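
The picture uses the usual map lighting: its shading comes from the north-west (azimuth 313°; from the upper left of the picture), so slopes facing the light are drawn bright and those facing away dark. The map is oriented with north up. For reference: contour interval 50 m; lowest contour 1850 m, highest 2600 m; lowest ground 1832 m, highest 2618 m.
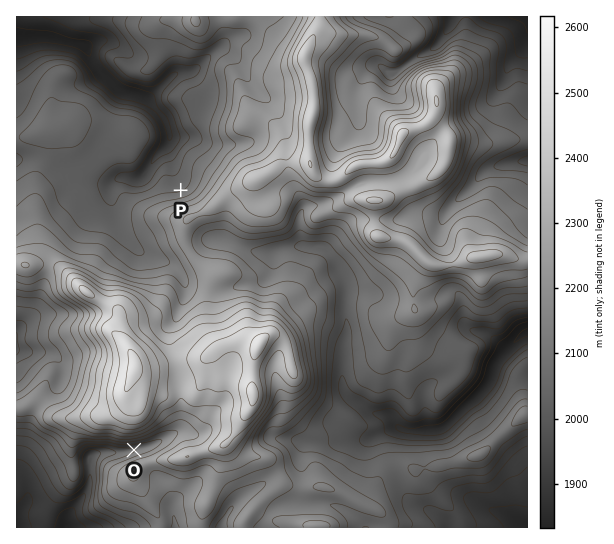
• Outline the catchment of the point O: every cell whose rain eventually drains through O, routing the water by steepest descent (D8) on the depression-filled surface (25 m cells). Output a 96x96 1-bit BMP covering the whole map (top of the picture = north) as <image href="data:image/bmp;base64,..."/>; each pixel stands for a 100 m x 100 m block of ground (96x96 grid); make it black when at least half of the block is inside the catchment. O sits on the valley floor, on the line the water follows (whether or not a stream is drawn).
<image width="96" height="96" href="data:image/bmp;base64,Qk2+BAAAAAAAAD4AAAAoAAAAYAAAAGAAAAABAAEAAAAAAIAEAAATCwAAEwsAAAIAAAAAAAAA////AAAAAAAAAAAAAAAAAAAAAAAAAAAAAAAAAAAAAAAAAAAAAAAAAAAAAAAAAAAAAAAAAAAAAAAAAAAAAAAAAAAAAAAAAAAAAAAAAAAAAAAAAAAAAAAAAAAAAAAAAAAAAAAAAAAAAAAAAAAAAAAAAAAAAAAAAAAAAAAAAAAAAAAAAAAAAAAAAAAAAAAAAAAAAAAAAAAAAAAAAAPAAAAAAAAAAAAAAAP/AAAAAAAAAAAAAAP/8AAAAAAAAAAAAAP//gAAAAAAAAAAAAP//wAAAAAAAAAAAAP//4AAAAAAAAAAAAP//8AAAAAAAAAAAAP//8AAAAAAAAAAAAP//+AAAAAAAAAAAAP//+AAAAAAAAAAAAP///AAAAAAAAAAAAP///AAAAAAAAAAAAf///gAAAAAAAAAAAf///AAAAAAAAAAAAf///AAAAAAAAAAAAf///AAAAAAAAAAAAP///AAAAAAAAAAAAP///AAAAAAAAAAAAH///AAAAAAAAAAAAAAH/gAAAAAAAAAAAAAD/gAAAAAAAAAAAAAB/gAAAAAAAAAAAAAAPgAAAAAAAAAAAAAAAAAAAAAAAAAAAAAAAAAAAAAAAAAAAAAAAAAAAAAAAAAAAAAAAAAAAAAAAAAAAAAAAAAAAAAAAAAAAAAAAAAAAAAAAAAAAAAAAAAAAAAAAAAAAAAAAAAAAAAAAAAAAAAAAAAAAAAAAAAAAAAAAAAAAAAAAAAAAAAAAAAAAAAAAAAAAAAAAAAAAAAAAAAAAAAAAAAAAAAAAAAAAAAAAAAAAAAAAAAAAAAAAAAAAAAAAAAAAAAAAAAAAAAAAAAAAAAAAAAAAAAAAAAAAAAAAAAAAAAAAAAAAAAAAAAAAAAAAAAAAAAAAAAAAAAAAAAAAAAAAAAAAAAAAAAAAAAAAAAAAAAAAAAAAAAAAAAAAAAAAAAAAAAAAAAAAAAAAAAAAAAAAAAAAAAAAAAAAAAAAAAAAAAAAAAAAAAAAAAAAAAAAAAAAAAAAAAAAAAAAAAAAAAAAAAAAAAAAAAAAAAAAAAAAAAAAAAAAAAAAAAAAAAAAAAAAAAAAAAAAAAAAAAAAAAAAAAAAAAAAAAAAAAAAAAAAAAAAAAAAAAAAAAAAAAAAAAAAAAAAAAAAAAAAAAAAAAAAAAAAAAAAAAAAAAAAAAAAAAAAAAAAAAAAAAAAAAAAAAAAAAAAAAAAAAAAAAAAAAAAAAAAAAAAAAAAAAAAAAAAAAAAAAAAAAAAAAAAAAAAAAAAAAAAAAAAAAAAAAAAAAAAAAAAAAAAAAAAAAAAAAAAAAAAAAAAAAAAAAAAAAAAAAAAAAAAAAAAAAAAAAAAAAAAAAAAAAAAAAAAAAAAAAAAAAAAAAAAAAAAAAAAAAAAAAAAAAAAAAAAAAAAAAAAAAAAAAAAAAAAAAAAAAAAAAAAAAAAAAAAAAAAAAAAAAAAAAAAAAAAAAAAAAAAAAAAAAAAAAAAAAAAAAAAAAAAAAAAAAAAAAAAAAAAAAAAAAAAAAAAAAAAAAAAAAAAAAAAAAAAAAAAAAAAA="/>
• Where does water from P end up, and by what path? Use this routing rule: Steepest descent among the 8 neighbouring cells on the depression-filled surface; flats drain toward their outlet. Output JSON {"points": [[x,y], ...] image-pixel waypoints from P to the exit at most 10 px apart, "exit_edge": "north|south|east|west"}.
{"points": [[181, 190], [175, 179], [174, 169], [169, 158], [167, 147], [170, 137], [166, 126], [161, 115], [151, 105], [141, 97], [130, 94], [119, 91], [110, 81], [99, 70], [91, 59], [86, 50], [75, 43], [65, 41], [54, 38], [43, 37], [33, 37], [22, 37], [17, 37]], "exit_edge": "west"}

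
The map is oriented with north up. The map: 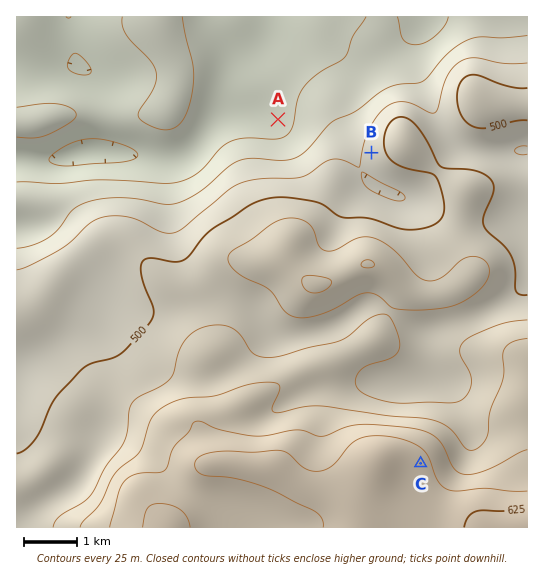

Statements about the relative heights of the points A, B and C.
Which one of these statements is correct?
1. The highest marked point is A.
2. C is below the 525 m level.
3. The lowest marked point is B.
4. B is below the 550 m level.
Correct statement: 4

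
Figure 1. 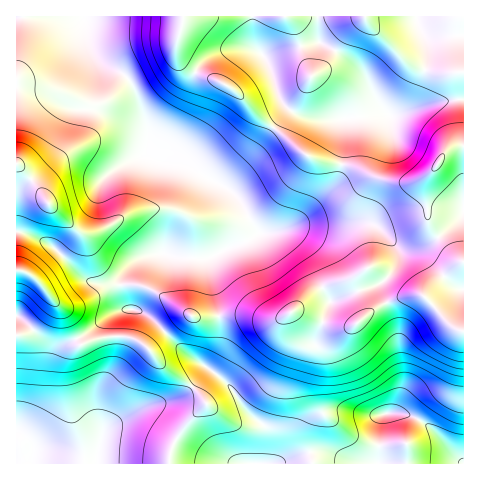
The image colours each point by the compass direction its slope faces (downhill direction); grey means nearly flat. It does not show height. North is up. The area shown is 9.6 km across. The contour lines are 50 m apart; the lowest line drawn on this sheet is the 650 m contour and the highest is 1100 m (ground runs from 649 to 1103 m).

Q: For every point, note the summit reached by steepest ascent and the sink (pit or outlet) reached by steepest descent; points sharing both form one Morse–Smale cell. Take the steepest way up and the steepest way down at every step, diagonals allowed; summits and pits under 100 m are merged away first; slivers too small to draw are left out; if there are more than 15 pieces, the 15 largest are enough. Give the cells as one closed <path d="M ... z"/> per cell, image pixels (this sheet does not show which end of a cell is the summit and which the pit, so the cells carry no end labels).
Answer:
<path d="M463 16l-379 1 1 19 8 18 10 10 22 12 9 12 15 46-2 20 12 6 16 0 7 2 46 27 11 11 20 32-17 12-36 15-27-1-12-4-20 1-13 6-13 17 0 14 5 15 22 9 38 37 20 14-14 19 14 18-18 19-10 12-8 18-1 11 295-1z"/><path d="M83 16l-67 1 0 318 13-3 14-13 8-12 1-9 14 16 15 31 25-8 26 1 9 5 27 28 25 15 13-19-20-14-38-37-22-9-5-15 0-14 13-17 13-6 20-1 12 4 27 1 36-15 17-12-20-32-11-11-46-27-7-2-16 0-12-6 2-20-15-46-9-12-22-12-10-10-7-13z"/><path d="M53 300l-2 7-9 12-13 13-13 4 0 96 6 4 10 12-3 13-4 1 2 2 69 0 6-30 7-7 36-20 33-8 14-13-24-15-27-28-9-5-26-1-25 8-15-31z"/><path d="M193 387l-15 12-33 8-36 20-7 7-6 21 0 8 72 1 4-18 6-11 10-12 18-19z"/><path d="M18 432l-2 1 0 30 10 1 5-8 1-8z"/>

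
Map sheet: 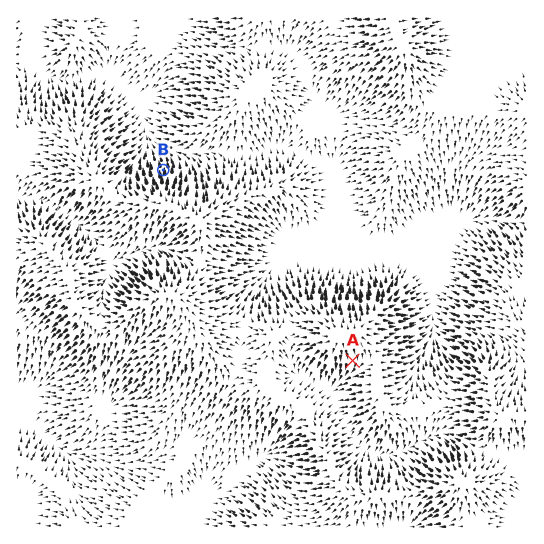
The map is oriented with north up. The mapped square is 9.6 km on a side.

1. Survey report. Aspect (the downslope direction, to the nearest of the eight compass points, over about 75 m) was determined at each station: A S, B N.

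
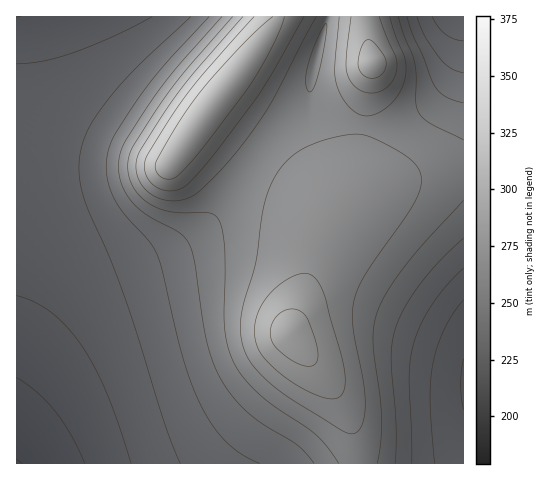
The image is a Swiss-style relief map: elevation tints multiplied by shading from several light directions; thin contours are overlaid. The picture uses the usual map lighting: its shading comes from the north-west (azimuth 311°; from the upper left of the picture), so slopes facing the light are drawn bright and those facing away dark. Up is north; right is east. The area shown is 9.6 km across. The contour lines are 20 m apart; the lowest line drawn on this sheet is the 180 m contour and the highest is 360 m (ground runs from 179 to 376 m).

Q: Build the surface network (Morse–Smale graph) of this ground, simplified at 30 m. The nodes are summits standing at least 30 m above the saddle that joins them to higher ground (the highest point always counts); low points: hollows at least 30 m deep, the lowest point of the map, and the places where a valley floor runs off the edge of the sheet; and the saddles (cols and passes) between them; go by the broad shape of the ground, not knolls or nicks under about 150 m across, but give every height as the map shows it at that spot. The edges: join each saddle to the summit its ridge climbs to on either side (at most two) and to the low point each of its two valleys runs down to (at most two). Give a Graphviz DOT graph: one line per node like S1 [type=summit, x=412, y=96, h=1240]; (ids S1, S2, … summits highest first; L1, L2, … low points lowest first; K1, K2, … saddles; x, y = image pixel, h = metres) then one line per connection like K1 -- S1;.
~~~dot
graph terrain {
  S1 [type=summit, x=210, y=106, h=376];
  S2 [type=summit, x=372, y=63, h=371];
  S3 [type=summit, x=290, y=333, h=370];
  L1 [type=low, x=18, y=463, h=179];
  L2 [type=low, x=21, y=17, h=200];
  L3 [type=low, x=463, y=383, h=219];
  L4 [type=low, x=460, y=17, h=229];
  K1 [type=saddle, x=316, y=252, h=338];
  K2 [type=saddle, x=363, y=124, h=319];
  K3 [type=saddle, x=262, y=151, h=313];
  K4 [type=saddle, x=43, y=168, h=236];
  K1 -- S3;
  K1 -- L1;
  K1 -- L3;
  K2 -- S3;
  K2 -- S2;
  K2 -- L1;
  K2 -- L4;
  K3 -- S1;
  K3 -- S3;
  K3 -- L1;
  K4 -- S1;
  K4 -- L1;
  K4 -- L2;
}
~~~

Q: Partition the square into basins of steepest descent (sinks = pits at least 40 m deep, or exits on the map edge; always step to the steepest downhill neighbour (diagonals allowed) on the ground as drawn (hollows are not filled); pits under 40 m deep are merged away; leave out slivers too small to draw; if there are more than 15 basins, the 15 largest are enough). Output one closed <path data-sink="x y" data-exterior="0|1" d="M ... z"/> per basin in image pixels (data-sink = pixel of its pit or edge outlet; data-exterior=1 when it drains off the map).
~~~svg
<path data-sink="17 463" data-exterior="1" d="M365 16l-349 1 1 447 342-1-7-38-12-26-14-21-34-41-2-7 33-98 7-14 16-22 10-23 16-103z"/><path data-sink="463 383" data-exterior="1" d="M463 170l-22 1-39 8-30 10-19 9-21 17-15 33-27 86 36 44 14 21 12 26 8 39 104-1z"/><path data-sink="460 17" data-exterior="1" d="M463 16l-97 1 6 53-16 103-5 14-12 21 14-10 29-13 39-10 43-6z"/>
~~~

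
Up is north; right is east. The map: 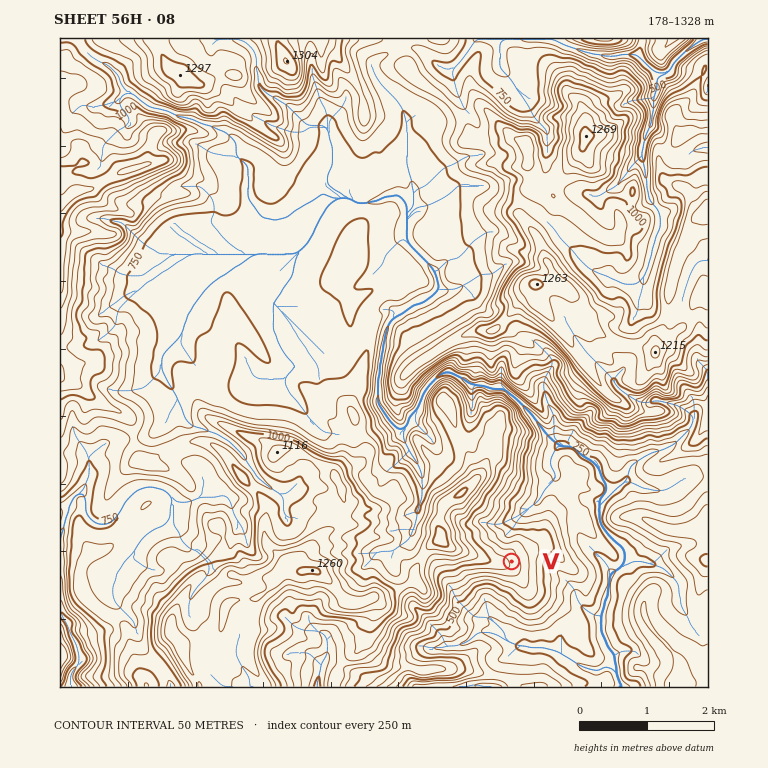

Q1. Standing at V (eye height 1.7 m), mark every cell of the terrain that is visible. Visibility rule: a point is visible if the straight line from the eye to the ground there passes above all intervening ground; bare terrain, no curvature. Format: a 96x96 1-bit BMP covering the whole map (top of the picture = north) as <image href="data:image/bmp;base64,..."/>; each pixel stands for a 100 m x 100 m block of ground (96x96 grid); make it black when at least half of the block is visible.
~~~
<image width="96" height="96" href="data:image/bmp;base64,Qk2+BAAAAAAAAD4AAAAoAAAAYAAAAGAAAAABAAEAAAAAAIAEAAATCwAAEwsAAAIAAAAAAAAA////AAAAAAAAAAAAAAAAAAAAA/wAAAAAAAAAAAAAA/8AAAAAAAAAAAAAD/sAAAAAAAAAAAAAD/kAAAAAAAAAAAAAD/8AAAAAAAAAAAAAD/8AAAAAAAAAAAAAD/8AAAAAAAAAAAAAH/8AAAAAAAAAAAAAH8cAAAAAAAAAAAAAPwMAAAAAAAAAAAAAPgMAAAAAAAAAAAAAPgYAAAAAAAAAAAAAPgYAAAAAAAAAAAAAPgYAAAAAAAAAAAAAPwYAAAAAAAAAAAAAP48AAAAAAAAAAAAAH78AAAAAAAAAAAAQH/8AAAAAAAAAADAgL/8AAAAAAAAAEB5AT/8AAAAAAAAAOB+Az/8AAAAAAAAAcAeAn/8AAAAAAAAAcAMAP/8AAAAAAAAAYAEAf/8AAAAAAAAAcAEAf48AAAAAAAAA/gAAfgcAAAAAAAAAf4CAfAcAAAAAAAAAf8DAfAcAAAAAAAAAH/B/eD8AAAAAAAAAD/h/ef8AAAAAAAAAA/x+f/8AAAAAAAAAAfh8//8AAAAAAAAAAPB4//8AAAAAAAAAAPNw//8AAAAAAAAAAH/D//8AAAAAAAAAAD/H//8AAAAAAAAAAD////4AAAAAAAAAADz///8AAAAAAAAAAED///8AAAAAAAAAAAH///MAAAAAAAAAAAH//8MAAAAAAAAAAAL/8AEAAAAAAAAAAAL/4AEAAAAAAAAAAAb/gEAAAAAAAAAAAA3/BsAAAAAAAAAAAB//BsAAAAAAAAAAAB/+AoQAAAAAAAAAAB/cA4AAAAAAAAAAAB/4AYAAAAAAAAAAAB/4AQAAAAAAAAAAAD3wAAAAAAAAAAAAAfvgAAAAAAAAAAAAA//AAAAAAAAAAAAAAH/AAAAAAAAAAAAAAD+AAAAAAAAAAAAAAD8AAAAAAAAAAAAAAB4AAAAAAAAAAAAAABwAAAAAAAAAAAAAABwAAAAAAAAAAAAAAAAAAAAAAAAAAAAAAAAAAAAAAAAAAAAAAAAAAAAAAAAAAAAAAAAAAAAAAAAAAAAAAAAAAAAAAAAAAAAAAAAAAAAAAAAAAAAAAAAAAAAAAAAAAAAAAAAAAAAAAAAAAAAAAAAAAAAAAAAAAAAAAAAAAAAAAAAAAAAAAAAAAAAAAAAAAAAAAAAAAAAAAAAAAAAAAAAAAAAAAAAAAAAAAAAAAAAAAAAAAAAAAAAAAAAAAAAAAAAAAAAAAAAAAAAAAAAAAAAAAAAAAAAAAAAAAAAAAAAAAAAAAAAAAAAAAAAAAAAAAAAAAAAAAAAAAAAAAAAAAAAAAAAAAAAAAAAAAAAAAAAAAAAAAAAAAAAAAAAAAAAAAAAAAAAAAAAAAAAAAAAAAAAAAAAAAAAAAAAAAAAAAAAAAAAAAAAAAAAAAAAAAAAAAAAAAAAAAAAAAAAAAAAAAAAAAAAAAAAAAAAAAAAAAAAAAAAAAAAAAAAAAAAAAAAAAAAAAAAAAAAAAAAAAAAAAAAAAAAAAAAAAAAAAAAAAAAAAAAAAAAAAAAAAAAAAAAAAAAAAAAAAAAAAAAAAAAAAAAAAAA="/>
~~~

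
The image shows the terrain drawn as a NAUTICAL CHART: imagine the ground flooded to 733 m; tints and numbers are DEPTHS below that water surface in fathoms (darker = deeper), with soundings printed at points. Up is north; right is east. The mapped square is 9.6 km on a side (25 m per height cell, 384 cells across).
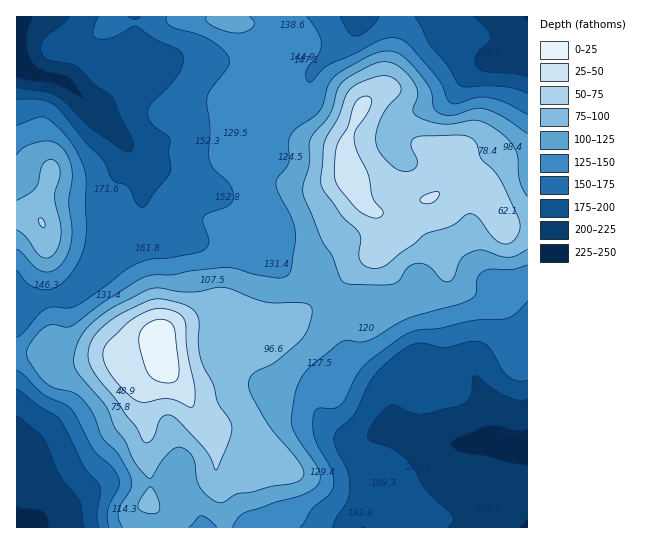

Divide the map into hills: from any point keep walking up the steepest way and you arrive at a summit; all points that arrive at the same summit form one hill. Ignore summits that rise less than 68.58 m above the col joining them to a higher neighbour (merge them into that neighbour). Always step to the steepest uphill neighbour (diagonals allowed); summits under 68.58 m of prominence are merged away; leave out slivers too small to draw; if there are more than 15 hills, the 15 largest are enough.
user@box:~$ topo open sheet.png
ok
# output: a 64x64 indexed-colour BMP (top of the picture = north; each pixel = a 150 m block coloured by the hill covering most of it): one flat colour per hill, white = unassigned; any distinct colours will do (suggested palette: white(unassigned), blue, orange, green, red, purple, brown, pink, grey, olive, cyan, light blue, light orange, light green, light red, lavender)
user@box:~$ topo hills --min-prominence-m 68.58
<image width="64" height="64" href="data:image/bmp;base64,Qk12CAAAAAAAAHYAAAAoAAAAQAAAAEAAAAABAAQAAAAAAAAIAAATCwAAEwsAABAAAAAAAAAA////ALR3HwAOf/8ALKAsACgn1gC9Z5QAS1aMAMJ34wB/f38AIr28AM++FwDox64AeLv/AIrfmACWmP8A1bDFABERERERERERERERERERERERERERERERERERERERERERERERERERERERERERERERERERERERERERERERERERERERERERERERERERERERERERERERERERERERERERERERERERERERERERERERERERERERERERERERERERERERERERERERERERERERERERERERERERERERERERERERERERERERERERERERERERERERERERERERERERERERERERERERERERERERERERERERERERERERERERERERERERERERERERERERERERERERERERERERERERERERERERERERERERERERERERERERERERERERERERERERERERERERERERERERERERERERERERERERERERERERERERERERERERERERERERERERERERERERERERERERERERERERERERERERERERERERERERERERERERERERERERERERERERERERERERERERERERERERERERERERERERERERERERERERERERERERERERERERERERERERERERERERERERERERERERERERERERERERERERERERERERERERERERERERERERERERERERERERERERERERERERERERERERERERERERERERERERERERERERERERERERERERERERERERERERERERERESERERERERERERERERERERERERERERERERERERERERERIRERERERERERERERERERERERERERERERERERERERESIiERERERERERERERERERERERERERERERERERERERESIiIiIRESERERERERERERERERERERERERERERERERESIiIiIiIiIRERERERERERERERERERERERERERERERESIiIiIiIiIiERERERERERERERERERERERERERERERESIiIiIiIiIiIhERERERERERERERERERERERERERERERIiIiIiIiIiIiIREREREREREREREREREREREREREREREiIiIiIiIiIiIiIRERERERERERERERERERERERERERESIiIiIiIiIiIiIiIRERERERERERERERERERERERERESIiIiIiIiIiIiIiIjERERERERERERERERERERERERERIiIiIiIiIiIiIiIiMzERERERERERERERERERERERERIiIiIiIiIiIiIiIiIzMzMxERERERERERERERERERERIiIiIiIiIiIiIiIiIjMzMzMRERERERERERERERERERIiIiIiIiIiIiIiIiIiMzMzMzERERERERERERERERESIiIiIiIiIiIiIiIiIiIzMzMzMxEREREREREREREREiIiIiIiIiIiIiIiIiIiIjMzMzMzMRERERERERERERESIiIiIiIiIiIiIiIiIiIiMzMzMzMxERERERERERERESIiIiIiIiIiIiIiIiIiIiIzMzMzMzMRERERERERERERIiIiIiIiIiIiIiIiIiIiIjMzMzMzMxEREREREREREREiIiIiIiIiIiIiIiIiIiIiMzMzMzMzEREREREREREREiIiIiIiIiIiIiIiIiIiIiIzMzMzMzMREREREREREREiIiIiIiIiIiIiIiIiIiIiIjMzMzMzMxEREREREREREiIiIiIiIiIiIiIiIiIiIiIiMzMzMzMzERERERERERIiIiIiIiIiIiIiIiIiIiIiIiIzMzMzMzMRERERERERIiIiIiIiIiIiIiIiIiIiIiIiIjMzMzMzMzERERERERIiIiIiIiIiIiIiIiIiIiIiIiIiMzMzMzMzMRERERERESIiIiIiIiIiIiIiIiIiIiIiIiIzMzMzMzMxEREREREREiIiIiIiIiIiIiIiIiIiIiIiIjMzMzMzMzMRERERERERIiIiIiIiIiIiIiIiIiIiIiIiMzMzMzMzMxERERERERESIiIiIiIiIiIiIiIiIiIiIiIzMzMzMzMzEREREREREREiIiIiIiIiIiIiIiIiIiIiIjMzMzMzMzERERERERERERIiIiIiIiIiIiIiIiIiIiIiMzMzMzMzERERERERERERESIiIiIiIiIiIiIiIiIiIiIzMzMzMzMRERERERERERERIiIiIiIiIiIiIiIiIiIiIjMzMzMzMRERERERERERERESIiIiIiIiIiIiIiIiIiIiMzMzMzMRERERERERERERERESIiIiIiIiIiIiIiIiIiIzMzMzMREREREREREREREREREiIiIiIiIiIiIiIiIiIjMzMzMRERERERERERERERERESIiIiIiIiIiIiIiIiIiMzMzEREREREREREREREREREREiIiIiIiIiIiIiIiIiIzMRERERERERERERERERERERESIiIiIiIiIiIiIiIiIjEREREREREREREREREREREREREiIiIiIiIiIiIiIiIiERERERERERERERERERERERERERIiIiIiIiIiIiIiIiIRERERERERERERERERERERERERESIiIiIiIiIiIiIiIhEREREREREREREREREREREREREREiIiIiIiIiIiIiIiERERERERERERERERERERERERERERIiIiIiIiIiIiIiIREREREREREREREREREREREREREREiIiIiIiIiIiIiIhERERERERERERERERERERERERERERIiIiIiIiIiIiIi"/>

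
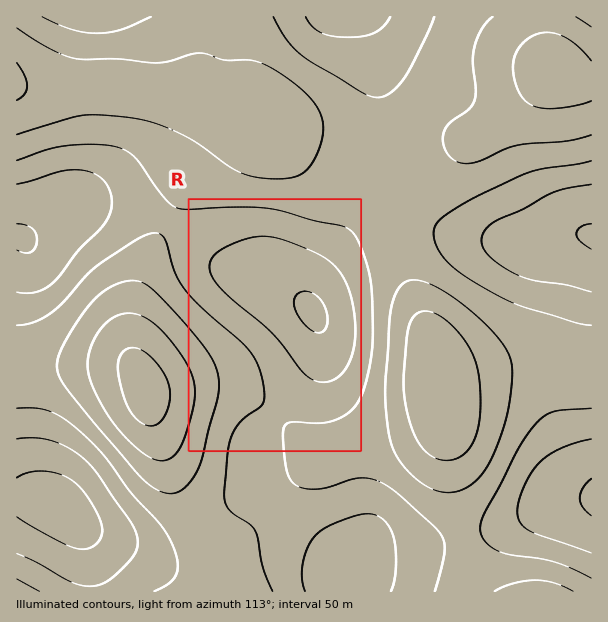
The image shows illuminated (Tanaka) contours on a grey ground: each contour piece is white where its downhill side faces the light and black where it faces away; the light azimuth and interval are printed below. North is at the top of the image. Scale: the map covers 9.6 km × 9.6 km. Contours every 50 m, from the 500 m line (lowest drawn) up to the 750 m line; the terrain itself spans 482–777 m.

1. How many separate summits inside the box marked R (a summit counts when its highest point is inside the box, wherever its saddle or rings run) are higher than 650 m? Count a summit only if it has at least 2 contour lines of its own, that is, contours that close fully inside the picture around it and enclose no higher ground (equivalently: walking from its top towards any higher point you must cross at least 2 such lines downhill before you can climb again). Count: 1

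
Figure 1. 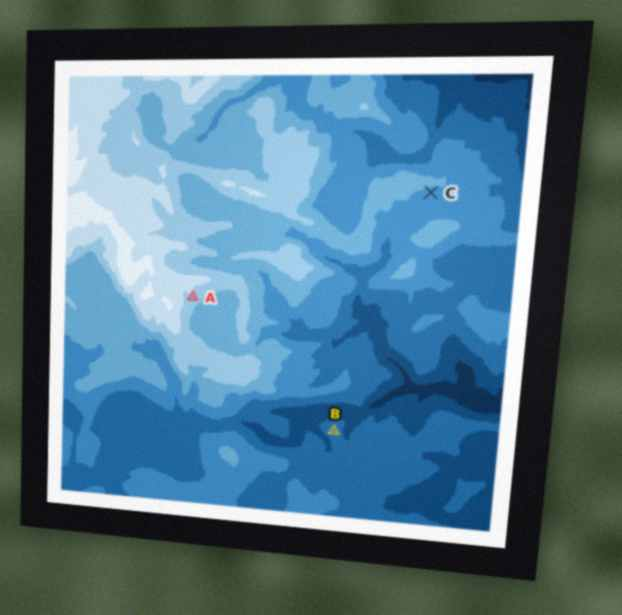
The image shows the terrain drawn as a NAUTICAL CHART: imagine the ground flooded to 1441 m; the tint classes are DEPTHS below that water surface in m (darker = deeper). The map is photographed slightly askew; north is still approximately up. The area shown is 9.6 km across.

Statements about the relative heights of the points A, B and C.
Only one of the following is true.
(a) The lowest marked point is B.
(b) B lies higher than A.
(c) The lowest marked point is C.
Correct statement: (a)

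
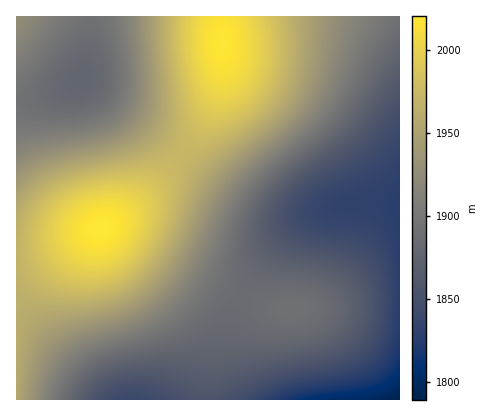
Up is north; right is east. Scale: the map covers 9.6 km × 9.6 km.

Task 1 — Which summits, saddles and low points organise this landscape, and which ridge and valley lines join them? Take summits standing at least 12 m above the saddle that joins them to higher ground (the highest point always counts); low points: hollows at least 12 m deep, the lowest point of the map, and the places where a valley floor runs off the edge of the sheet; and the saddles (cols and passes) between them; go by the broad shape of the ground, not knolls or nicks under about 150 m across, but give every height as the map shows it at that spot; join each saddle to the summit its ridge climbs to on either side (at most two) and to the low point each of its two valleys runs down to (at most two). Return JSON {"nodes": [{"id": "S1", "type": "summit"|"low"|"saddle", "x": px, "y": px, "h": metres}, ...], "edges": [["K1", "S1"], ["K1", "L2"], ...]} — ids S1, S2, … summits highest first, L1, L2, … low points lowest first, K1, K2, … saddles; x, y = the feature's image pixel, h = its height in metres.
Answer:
{"nodes": [
{"id": "S1", "type": "summit", "x": 102, "y": 228, "h": 2021},
{"id": "S2", "type": "summit", "x": 222, "y": 42, "h": 2019},
{"id": "S3", "type": "summit", "x": 16, "y": 16, "h": 1928},
{"id": "L1", "type": "low", "x": 398, "y": 400, "h": 1789},
{"id": "L2", "type": "low", "x": 130, "y": 400, "h": 1840},
{"id": "L3", "type": "low", "x": 80, "y": 80, "h": 1878},
{"id": "K1", "type": "saddle", "x": 180, "y": 156, "h": 1973},
{"id": "K2", "type": "saddle", "x": 16, "y": 104, "h": 1894},
{"id": "K3", "type": "saddle", "x": 204, "y": 400, "h": 1856}],
"edges": [["K1", "S1"], ["K1", "S2"], ["K1", "L1"], ["K1", "L3"], ["K2", "S1"], ["K2", "S3"], ["K2", "L3"], ["K3", "S1"], ["K3", "L1"], ["K3", "L2"]]}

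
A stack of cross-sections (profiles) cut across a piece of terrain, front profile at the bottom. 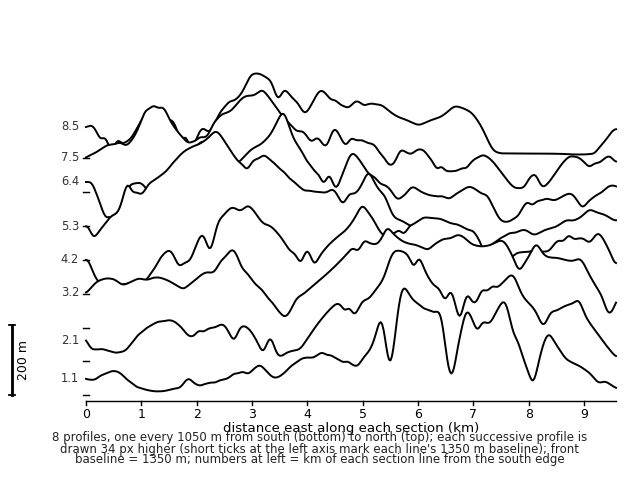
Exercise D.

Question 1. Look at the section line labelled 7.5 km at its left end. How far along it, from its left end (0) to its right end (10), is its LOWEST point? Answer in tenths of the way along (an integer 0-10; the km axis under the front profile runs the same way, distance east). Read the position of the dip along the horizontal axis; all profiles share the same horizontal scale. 8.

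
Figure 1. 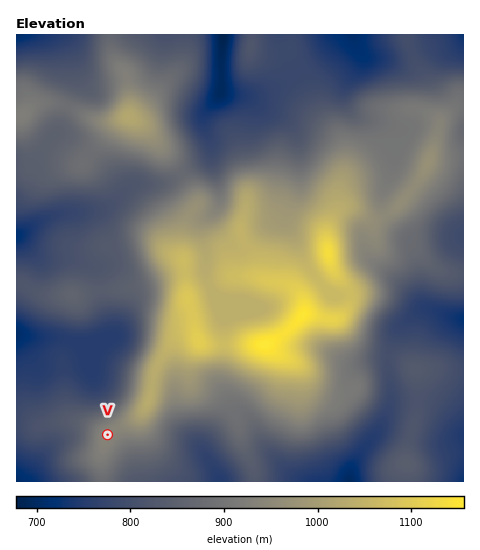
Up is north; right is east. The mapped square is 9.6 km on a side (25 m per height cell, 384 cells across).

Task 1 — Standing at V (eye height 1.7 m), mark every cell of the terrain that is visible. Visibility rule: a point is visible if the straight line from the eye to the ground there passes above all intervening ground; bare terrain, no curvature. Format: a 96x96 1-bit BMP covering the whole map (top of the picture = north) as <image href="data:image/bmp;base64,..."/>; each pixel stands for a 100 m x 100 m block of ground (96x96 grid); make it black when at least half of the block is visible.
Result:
<image width="96" height="96" href="data:image/bmp;base64,Qk2+BAAAAAAAAD4AAAAoAAAAYAAAAGAAAAABAAEAAAAAAIAEAAATCwAAEwsAAAIAAAAAAAAA////AAAAAAAAAAAAAAAwAAAf+AAAAAAAAABwAAAf+AAAAAAAAABgAAAf+AAAAAAAAABgAAAP+AAAAAAAAADgAAAP8AAAAAAAAADAAAAD8AAAAAAAAADAAAAA8AAAAAAAAAAAAAAAMAAAAAAAAAAAAAAAAAAAABBgAAAAAAAAAAAAAB/gAAAAAAAAAAAAAAfgAAAAAAAAAAAAAAfgAAAAAAAAAAAAAAPgAAAAAAAAAAAAAAHgAAAAAAAAAAAAAAHgAAAAAAAAAAAAAADwAAAAAAAAAAAAAADwAAAAAAAAAAAAAABwAAAAAAAAAAAAAABwAAAAAAAAAAAAAAB4AAAAAAAAAAAAAAB4AAAAAAAAAAAAAAB4AAAAAAAAAAAAAAB4AAAAAAAAAAAAAAA4AAAAAAAAAAAAAAA4AAAAAAAAAAAAAAAAAAAAAAAAAAAAAAAAAAAAAAAAAAAAAAAOAAAAAAAAAAAAAAAPAAAAAAAAAAAAAAAPgAAAAAAAAAAAAAAPgAAAAAAAAAAAAAAPwAAAAAAAAAAAAAAPwAAAAAAAAAAAAAAPwAAAAAAAAAAP/gAf8AAAAAAAAAD//wAf+AAAAAAAAAD//4Af+AAAAAAAAAD///B/8AAAAAAAAAD/////4AAAAAAAAAD+////4AAAAAAAAADwAf//wAAAAAAAAADgAAP/4AAAAAAAAAAAAAD/4AAAAAAAAAAAAAD/4AAAAAAAAAAAAAH/8AAAAAAAAAAAAAP/8AAAAAAAAAAAAP//4AAAAAAAAAAAAf//gAAAAAAAAAAAA///AAAAAAAAAAAAA//8AAAAAAAAAAAAA//4AAAAAAAAAAAAAA/wAAAAAAAAAAAAAAfgAAAAAAAAAAAAAAMAAAAAAAAAAAAAAAAAAAAAAAAAAAAAAAAAAAAAAAAAAAAAAAAAAAAAAAAAAADAAAAAAAAAAAAAAADwAAAAAAAAAAAAAAD///gAAAAAAAAAAAD///wAAAAAAAAAAAD///4AAAAAAAAAAAD///4AAAAAAAAAAAD///8AAAAAAAAAAAD///8AAAAAAAAAAAD///+AAAAAAAAAAAB////AAAAAAAAAAAB/w//wAAAAAAAAAAD/Af/4AAAAAAAAAAD/Af/+AAAAAAAAAAD+Af/+AAAAAAAAAAD+Af/+AAAAAAAAAAD+Af/+AAAAAAAAAAD/Af/+AAAAAAAAAAD/A//8AAAAAAAAAAD/B//4AAAAAAAAAAD/j9/gAAAAAAAAAAB//AAAAAAAAAAAAAA/+AAAAAAAAAAAAAAP4AAAAAAAAAAAAAAHgAAAAAAAAAAAAAAAAAAAAAAAAAAAAAAAAAAAAAAAAAAAAAAAAAAAAAAAAAAAAAAAAAAAAAAAAAAAAAAAAAAAAAAAAAAAAAAAAAAAAAAAAAAAAAAAAAAAAAAAAAAAAAAAAAAAAAAAAAAAAAAAAAAAAAAAAAAAAAAAAAAAAAAAAAAAAAAAAAAAAAAAAAAAAAAAAAAAAAAAAAAAAAAAAAAAAAAAAAAAAAAAAAAAAAAAAAAAAAA="/>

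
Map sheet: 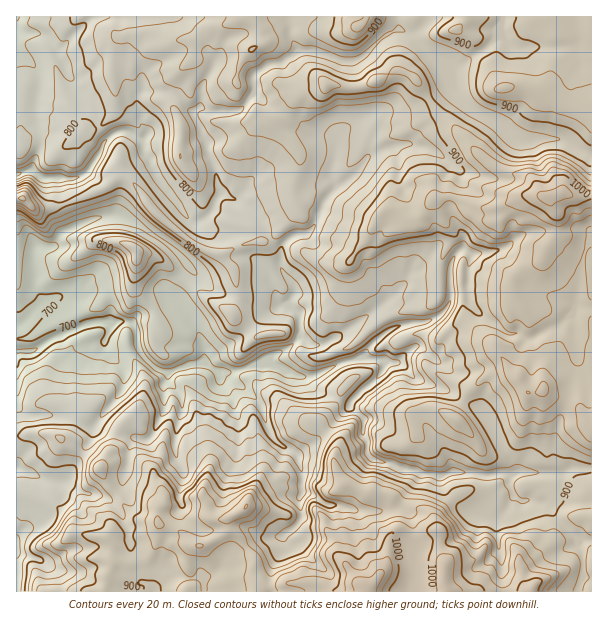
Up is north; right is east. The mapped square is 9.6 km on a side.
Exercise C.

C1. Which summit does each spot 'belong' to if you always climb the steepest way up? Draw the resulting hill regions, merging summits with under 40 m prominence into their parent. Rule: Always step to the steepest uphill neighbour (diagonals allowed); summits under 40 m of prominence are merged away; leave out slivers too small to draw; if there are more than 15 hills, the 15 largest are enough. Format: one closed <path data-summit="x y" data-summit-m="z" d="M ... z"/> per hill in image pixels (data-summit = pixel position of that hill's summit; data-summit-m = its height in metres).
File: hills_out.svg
<path data-summit="366 591" data-summit-m="1053" d="M138 16l-122 1 0 156 16-3 10 8 17 0 5 23 11 25 32-10 12 0 9 2 43 29 21 22 0 3-16 21-1 6 2 5-16 0-23 12-7 8-44 0-30 12-24 14-13 0-4 3 0 238 391 1 3-7 4-15-4-18 0-13 4-11-5-15-9-9 20-31-18-4-12-6-16-3-7-7 0-12-5-7 2-15-14-12 0-5 32-30 3-9-5-3-21-2-18 4-27 14-9 2-12-4-27-12 7-7 17-7 10-12 0-21-12-10 7-15-15-23 0-13 3-9 8-9 15-2 7-6 12-28 12-14-6-9 0-9 5-12 0-13-6-7-6-2-25 0-6 4-16 15-11 16-18 13-12 17-14-5-5-11-3-18-6-10-2-12-13-30-14-15-21-7-17 1-3 4-2 8 0-6-10-17-2-13 3-11 9-9 8-12-2-13z"/><path data-summit="560 194" data-summit-m="1027" d="M402 30l-6 0-9 4-24 22-9 5-13 0-23-9-19-2-17 12-13 2-14 9-2 4 1 16-15 17-27 2-14-4-5 5 13 30 2 12 8 15 2 18 4 6 11 5 3 0 5-5 13-18 17-12 6-11 16-15 6-4 25 0 6 2 6 7 0 13-5 12 0 9 6 9-12 14-12 28-7 6-15 2-8 9-3 9 0 13 15 23-7 15 12 10 0 21-10 12-17 7-7 7 31 14 17 0 27-14 21-4 5-8 23-20 17-6 19-2 12-6 12-13 1-40 6-11 4-2 4 0 7 5-4 21 0 17 4 13 34 26 10 0 11 6 6 0 10-7 17-6 12-11 4-7 16 1 0-152-31-17-24 0-9 3-13-3-17-17-25-13-19-20-10-23-16-12-17-20z"/><path data-summit="543 389" data-summit-m="985" d="M467 286l-16 5-3 15-10 10-12 6-19 2-17 6-10 7-18 20 18 3 4 2 14 0 7 5 11 12 30 11 31 18 15 17 24 49 47 0 9-6 19 0 1-159-2-2-14 0-4 7-12 11-11 3-16 10-6 0-11-6-10 0-26-18-11-14z"/><path data-summit="357 27" data-summit-m="945" d="M396 16l-256 0 4 20-8 12-9 9-3 18 6 15 6 8 1 6 1-8 3-4 17-1 21 7 13 14 6-4 14 4 27-2 15-17 0-19 15-10 13-2 17-12 13 0 29 11 18-1 24-23 15-8z"/><path data-summit="503 89" data-summit-m="944" d="M591 16l-87 0-5 13 0 6-16 15-7 4-18 13-6 3-6-2-1 3 9 18 19 20 25 13 17 17 9 3 13-3 24 0 30 17z"/><path data-summit="135 249" data-summit-m="853" d="M119 216l-12 0-18 4-24 10-11 16-16 0-4 3 0 35 8 19-18 19-8 4 1 26 16-2 15-10 39-16 44 0 7-8 23-12 15-2 0-9 16-21 0-3-27-27-28-19z"/><path data-summit="456 420" data-summit-m="958" d="M398 362l-12 0-4 10-32 30 0 5 14 12-2 15 5 7 0 12 7 7 16 3 12 6 36 7 12-4 21 0 9 3 32 0 4-2-24-48-15-17-31-18-30-11-11-12z"/><path data-summit="447 591" data-summit-m="1037" d="M429 474l-9 0-2 2-18 28 9 9 5 15-4 11 4 31-6 21 95 1-1-31-3-9-3-33-29-8-21-20-4-8 0-4z"/><path data-summit="23 198" data-summit-m="884" d="M32 170l-16 4 1 151 7-3 18-19-8-19 0-35 4-3 16 0 11-16 9-3-12-30-2-18-18-1z"/>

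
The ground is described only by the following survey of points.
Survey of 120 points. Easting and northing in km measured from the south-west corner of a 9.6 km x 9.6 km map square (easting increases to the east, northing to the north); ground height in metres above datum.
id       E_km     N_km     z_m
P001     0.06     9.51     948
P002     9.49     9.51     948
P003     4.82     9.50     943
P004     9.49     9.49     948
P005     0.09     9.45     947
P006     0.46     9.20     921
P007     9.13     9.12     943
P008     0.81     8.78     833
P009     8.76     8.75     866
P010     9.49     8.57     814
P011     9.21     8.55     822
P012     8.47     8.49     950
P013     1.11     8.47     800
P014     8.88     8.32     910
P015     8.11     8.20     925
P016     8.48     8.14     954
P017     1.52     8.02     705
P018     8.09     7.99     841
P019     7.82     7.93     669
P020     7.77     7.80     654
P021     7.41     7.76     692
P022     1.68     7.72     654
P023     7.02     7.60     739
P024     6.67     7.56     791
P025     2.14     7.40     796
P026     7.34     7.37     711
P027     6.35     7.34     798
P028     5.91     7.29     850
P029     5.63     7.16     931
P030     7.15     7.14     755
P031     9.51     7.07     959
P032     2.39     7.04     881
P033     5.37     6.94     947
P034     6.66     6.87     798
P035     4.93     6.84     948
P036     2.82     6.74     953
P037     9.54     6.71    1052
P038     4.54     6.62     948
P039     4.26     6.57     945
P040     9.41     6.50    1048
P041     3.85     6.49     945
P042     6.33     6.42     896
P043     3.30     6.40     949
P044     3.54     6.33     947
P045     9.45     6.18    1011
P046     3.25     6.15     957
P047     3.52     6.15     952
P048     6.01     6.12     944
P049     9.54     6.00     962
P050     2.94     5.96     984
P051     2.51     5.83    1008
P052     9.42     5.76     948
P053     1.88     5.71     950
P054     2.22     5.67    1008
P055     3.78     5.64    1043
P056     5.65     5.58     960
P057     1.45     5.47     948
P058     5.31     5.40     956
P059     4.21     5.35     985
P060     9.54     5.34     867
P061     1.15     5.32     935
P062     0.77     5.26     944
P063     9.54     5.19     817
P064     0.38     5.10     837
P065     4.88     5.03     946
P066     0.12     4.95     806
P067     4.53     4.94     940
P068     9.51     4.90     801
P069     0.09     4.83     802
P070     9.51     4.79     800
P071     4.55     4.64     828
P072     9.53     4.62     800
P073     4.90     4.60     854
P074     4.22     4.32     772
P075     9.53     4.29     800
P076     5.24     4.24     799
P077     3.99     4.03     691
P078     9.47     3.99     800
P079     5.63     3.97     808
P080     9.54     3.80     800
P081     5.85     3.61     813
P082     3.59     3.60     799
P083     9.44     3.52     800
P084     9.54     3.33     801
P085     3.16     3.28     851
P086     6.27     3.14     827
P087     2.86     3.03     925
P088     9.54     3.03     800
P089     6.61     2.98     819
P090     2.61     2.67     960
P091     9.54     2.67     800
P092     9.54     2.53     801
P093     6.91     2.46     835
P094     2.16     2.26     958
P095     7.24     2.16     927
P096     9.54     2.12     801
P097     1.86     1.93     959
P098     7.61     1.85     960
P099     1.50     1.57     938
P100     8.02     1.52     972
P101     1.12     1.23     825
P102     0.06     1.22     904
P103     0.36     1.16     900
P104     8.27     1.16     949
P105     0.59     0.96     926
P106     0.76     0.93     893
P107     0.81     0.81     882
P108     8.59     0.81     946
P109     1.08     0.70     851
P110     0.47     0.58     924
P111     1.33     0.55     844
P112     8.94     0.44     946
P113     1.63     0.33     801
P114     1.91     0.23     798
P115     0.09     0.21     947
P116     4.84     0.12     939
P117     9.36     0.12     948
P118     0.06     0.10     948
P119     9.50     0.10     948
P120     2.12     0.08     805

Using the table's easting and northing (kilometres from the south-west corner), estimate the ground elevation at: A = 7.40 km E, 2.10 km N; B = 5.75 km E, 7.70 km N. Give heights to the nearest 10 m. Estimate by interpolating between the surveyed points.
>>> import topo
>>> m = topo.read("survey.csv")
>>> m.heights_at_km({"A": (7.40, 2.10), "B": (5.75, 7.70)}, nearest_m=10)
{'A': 950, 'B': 820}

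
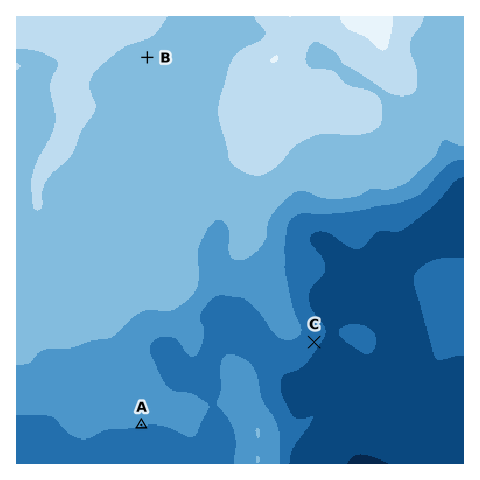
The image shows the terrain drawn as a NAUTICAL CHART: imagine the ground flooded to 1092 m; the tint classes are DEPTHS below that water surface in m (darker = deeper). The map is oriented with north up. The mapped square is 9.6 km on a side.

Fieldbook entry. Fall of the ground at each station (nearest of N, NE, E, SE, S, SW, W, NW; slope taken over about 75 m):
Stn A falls S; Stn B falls S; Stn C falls SE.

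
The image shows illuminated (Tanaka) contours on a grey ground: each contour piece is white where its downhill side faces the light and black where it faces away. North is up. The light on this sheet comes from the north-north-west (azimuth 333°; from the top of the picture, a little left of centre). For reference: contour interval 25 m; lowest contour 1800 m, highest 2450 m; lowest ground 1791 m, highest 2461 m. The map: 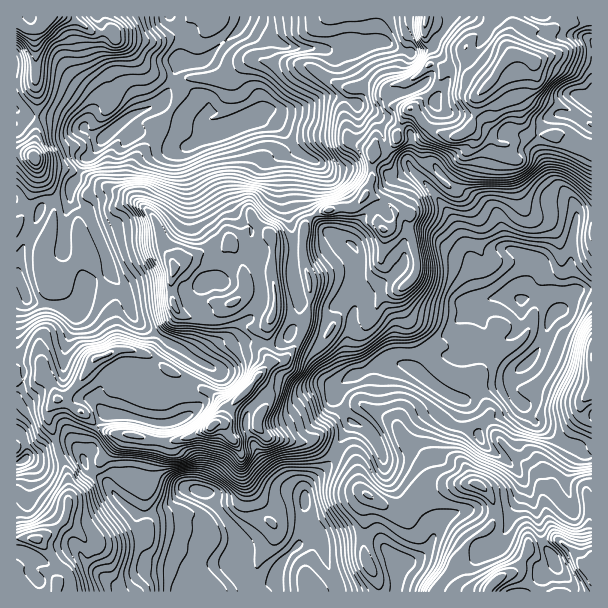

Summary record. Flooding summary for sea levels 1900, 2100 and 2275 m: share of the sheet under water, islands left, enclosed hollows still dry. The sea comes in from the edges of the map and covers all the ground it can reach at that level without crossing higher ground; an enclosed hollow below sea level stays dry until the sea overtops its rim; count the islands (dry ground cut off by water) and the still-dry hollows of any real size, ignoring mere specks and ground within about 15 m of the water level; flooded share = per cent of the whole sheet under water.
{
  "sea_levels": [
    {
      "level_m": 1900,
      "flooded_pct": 16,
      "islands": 0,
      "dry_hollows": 0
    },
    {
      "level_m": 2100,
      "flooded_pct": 55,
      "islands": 1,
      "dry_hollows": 0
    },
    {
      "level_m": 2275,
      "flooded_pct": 87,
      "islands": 1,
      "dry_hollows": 0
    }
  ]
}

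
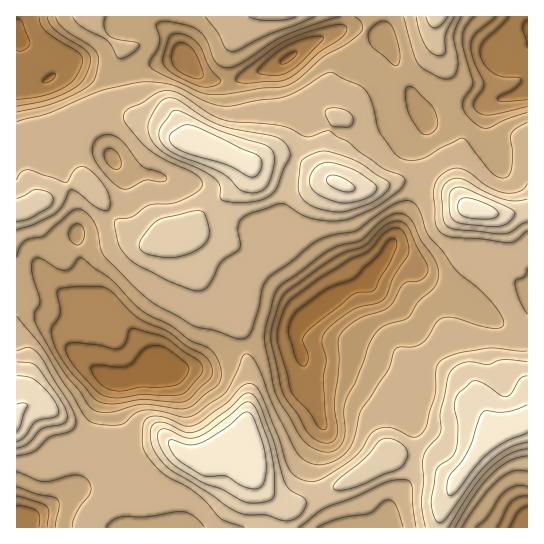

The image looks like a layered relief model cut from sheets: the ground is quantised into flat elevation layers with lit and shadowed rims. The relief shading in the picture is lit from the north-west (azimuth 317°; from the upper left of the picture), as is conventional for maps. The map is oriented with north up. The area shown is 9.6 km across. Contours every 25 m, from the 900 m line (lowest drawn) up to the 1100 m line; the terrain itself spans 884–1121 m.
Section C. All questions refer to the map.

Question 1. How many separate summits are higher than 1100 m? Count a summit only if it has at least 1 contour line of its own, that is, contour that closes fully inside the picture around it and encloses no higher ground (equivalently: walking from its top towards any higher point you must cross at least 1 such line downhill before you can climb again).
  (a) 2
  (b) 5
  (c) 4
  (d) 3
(c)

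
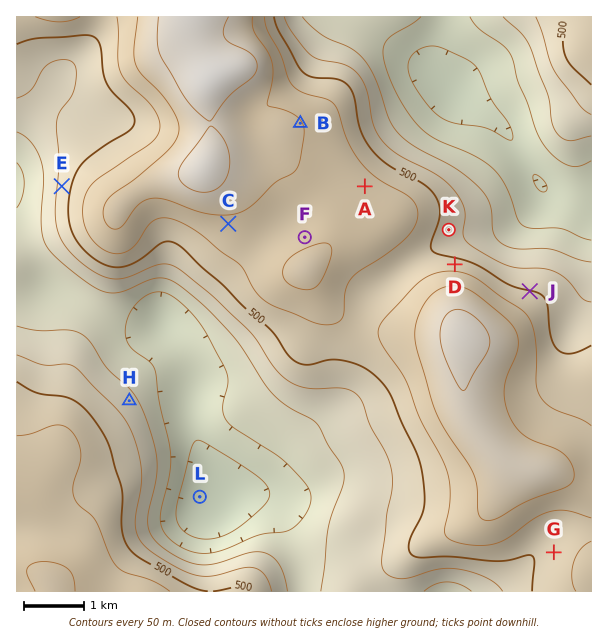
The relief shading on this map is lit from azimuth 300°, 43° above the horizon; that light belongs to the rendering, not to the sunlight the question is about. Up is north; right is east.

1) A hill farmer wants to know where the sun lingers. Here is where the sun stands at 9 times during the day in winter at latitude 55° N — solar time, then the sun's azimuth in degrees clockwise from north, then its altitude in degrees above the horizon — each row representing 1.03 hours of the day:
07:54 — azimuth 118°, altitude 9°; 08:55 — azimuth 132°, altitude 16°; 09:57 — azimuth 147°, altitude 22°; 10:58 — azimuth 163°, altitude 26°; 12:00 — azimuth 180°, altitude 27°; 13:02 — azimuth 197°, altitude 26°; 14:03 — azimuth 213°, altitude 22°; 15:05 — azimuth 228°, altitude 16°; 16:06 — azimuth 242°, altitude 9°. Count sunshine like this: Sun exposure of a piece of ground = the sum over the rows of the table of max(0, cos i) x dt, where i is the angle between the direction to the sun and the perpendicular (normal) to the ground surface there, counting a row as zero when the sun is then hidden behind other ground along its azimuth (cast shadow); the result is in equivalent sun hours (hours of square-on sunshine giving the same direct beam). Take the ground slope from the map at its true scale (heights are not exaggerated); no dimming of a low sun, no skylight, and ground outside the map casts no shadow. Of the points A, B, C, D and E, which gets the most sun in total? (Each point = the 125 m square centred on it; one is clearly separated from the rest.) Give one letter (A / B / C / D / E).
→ C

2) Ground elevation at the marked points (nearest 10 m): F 590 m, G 520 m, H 420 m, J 500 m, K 470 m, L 270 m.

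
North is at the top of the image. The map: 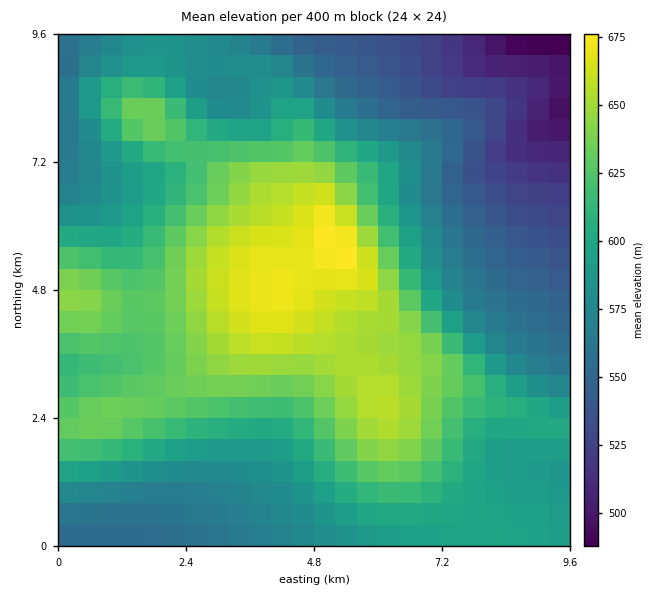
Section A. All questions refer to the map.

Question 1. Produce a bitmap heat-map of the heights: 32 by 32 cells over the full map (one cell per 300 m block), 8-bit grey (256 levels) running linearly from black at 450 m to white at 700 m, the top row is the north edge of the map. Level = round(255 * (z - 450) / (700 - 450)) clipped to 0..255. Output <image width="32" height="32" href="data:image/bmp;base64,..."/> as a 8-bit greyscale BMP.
<image width="32" height="32" href="data:image/bmp;base64,Qk02CAAAAAAAADYEAAAoAAAAIAAAACAAAAABAAgAAAAAAAAEAAATCwAAEwsAAAABAAAAAAAAAAAAAAEBAQACAgIAAwMDAAQEBAAFBQUABgYGAAcHBwAICAgACQkJAAoKCgALCwsADAwMAA0NDQAODg4ADw8PABAQEAAREREAEhISABMTEwAUFBQAFRUVABYWFgAXFxcAGBgYABkZGQAaGhoAGxsbABwcHAAdHR0AHh4eAB8fHwAgICAAISEhACIiIgAjIyMAJCQkACUlJQAmJiYAJycnACgoKAApKSkAKioqACsrKwAsLCwALS0tAC4uLgAvLy8AMDAwADExMQAyMjIAMzMzADQ0NAA1NTUANjY2ADc3NwA4ODgAOTk5ADo6OgA7OzsAPDw8AD09PQA+Pj4APz8/AEBAQABBQUEAQkJCAENDQwBEREQARUVFAEZGRgBHR0cASEhIAElJSQBKSkoAS0tLAExMTABNTU0ATk5OAE9PTwBQUFAAUVFRAFJSUgBTU1MAVFRUAFVVVQBWVlYAV1dXAFhYWABZWVkAWlpaAFtbWwBcXFwAXV1dAF5eXgBfX18AYGBgAGFhYQBiYmIAY2NjAGRkZABlZWUAZmZmAGdnZwBoaGgAaWlpAGpqagBra2sAbGxsAG1tbQBubm4Ab29vAHBwcABxcXEAcnJyAHNzcwB0dHQAdXV1AHZ2dgB3d3cAeHh4AHl5eQB6enoAe3t7AHx8fAB9fX0Afn5+AH9/fwCAgIAAgYGBAIKCggCDg4MAhISEAIWFhQCGhoYAh4eHAIiIiACJiYkAioqKAIuLiwCMjIwAjY2NAI6OjgCPj48AkJCQAJGRkQCSkpIAk5OTAJSUlACVlZUAlpaWAJeXlwCYmJgAmZmZAJqamgCbm5sAnJycAJ2dnQCenp4An5+fAKCgoAChoaEAoqKiAKOjowCkpKQApaWlAKampgCnp6cAqKioAKmpqQCqqqoAq6urAKysrACtra0Arq6uAK+vrwCwsLAAsbGxALKysgCzs7MAtLS0ALW1tQC2trYAt7e3ALi4uAC5ubkAurq6ALu7uwC8vLwAvb29AL6+vgC/v78AwMDAAMHBwQDCwsIAw8PDAMTExADFxcUAxsbGAMfHxwDIyMgAycnJAMrKygDLy8sAzMzMAM3NzQDOzs4Az8/PANDQ0ADR0dEA0tLSANPT0wDU1NQA1dXVANbW1gDX19cA2NjYANnZ2QDa2toA29vbANzc3ADd3d0A3t7eAN/f3wDg4OAA4eHhAOLi4gDj4+MA5OTkAOXl5QDm5uYA5+fnAOjo6ADp6ekA6urqAOvr6wDs7OwA7e3tAO7u7gDv7+8A8PDwAPHx8QDy8vIA8/PzAPT09AD19fUA9vb2APf39wD4+PgA+fn5APr6+gD7+/sA/Pz8AP39/QD+/v4A////AGlpaWlqa2xtb3FzdXh7foCDh4qNkJKTlJaXl5eWlZSSbm1tbW1ubnBxc3V4e32Ag4eLkJSXmJiXl5eXlpaUk5B2dXRzcnJzc3V2eXt9gIOHjJOZnaCgn5yZl5aVlJORjoOBf317enl5ent8f4GDhoyTm6Opq6uoo52YlZSTkY+MlJKPjIiFg4GBgYKDhYeLkpulrrS3trKro5uVkpGPjYumpaKemZSQjYuKiYqLjJGZo664v8LBu7KonpaRkI+OjrS0s6+qpaCbmJWUk5OUmKCrt8HIy8nCuKyhmJOTlZaWuLy9u7izrqqmo6CfnZ2hqLO+x87Rzse8sKWdmpudnZu0ury9vLq4tbKwrqyqqKuxusPM0tPQyL6zqqWioJ2Zk62ytbe4ubq6urq5uLe1trrAyM7S08/IwLixqqKakoqDp6utr7K0uLu+wcPEw8HBw8fMz9HQzMfCvLOnmIyDfHemqqytr7G1usDFyszNzMvLzM7Pz8zKx8O6rJqKf3l0ca2xsbCwsrW7wcnP09XV09LR0M7My8nHv7Ccin53c29suLu5trS0trzEzNPY29za19TRzszMysKzn4x/d3JvbGnBw8C6trW4vsfQ19zf4N/c19PQ0M7Ht6OPgHdybmtoZcXGwbu2tbjAydLZ3uHi4d/b19bVz7+plIR6c25rZ2RiwsG8tbGyt8HL1Nvf4eLh4N7e3tnLtJ2LfnZva2dkYV65trGsqq21wMrT2t7g4ODg4eTk2MOrloZ7cmxnY2BdW6qno6GiqLK9x9DX3N7e3uDl6OLQuaKQgnduaGNfXFlXmpeWlpujrbfCy9PX2tvc4Obn28Wum4t+c2pkXltYVVSKioyQlp2msbvEzNHU1dje5OHPuKWUhnlvZl9aVlNRUH+ChouRmKCpsrvCyc7R09rf1sGsnI2AdGlhWlVRT01LeX6DiY+Vm6KqtcDJztHR09THt6mbi3xvZFxWUExKSEd3fIOKkZaco621vcPHyMjJx7qxppqNgHNlWVFMR0RDQnV8hY+YoaisrrCytba3uL23qqObkol/dWpeUUdCPz08c3yImKm0trGrpaKgn6Gqr6WWjomEfnhxamFXS0A6NzdyfpGnuL+7r6KWjYqNlqCglIV6dHBta2hkX1hPRTozMXOGmay6vrWkkoWAgYeRl5GEeHBqZWBcWlpYVE9HPzUudIeXpa6topKGf32Ah42Ng3ZtaGRgW1ZRTUxMSUU/OTJvf4uTlpWQioSBgYSIh4B1a2ZiX1xYU05IQj8/Pjs3NGlye4KIjIyJh4WFhIJ7cmpkYV5cWVVRTUdAOTMyMjEvb3V8goeJiYiFgn96dG1nYl9dW1lWU1BLRj84MCkmJiQ="/>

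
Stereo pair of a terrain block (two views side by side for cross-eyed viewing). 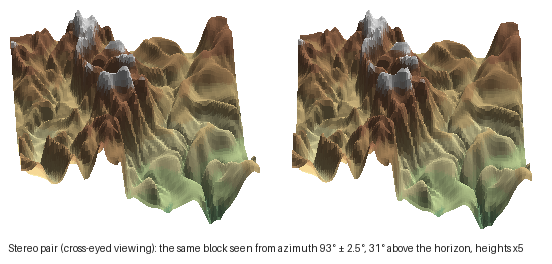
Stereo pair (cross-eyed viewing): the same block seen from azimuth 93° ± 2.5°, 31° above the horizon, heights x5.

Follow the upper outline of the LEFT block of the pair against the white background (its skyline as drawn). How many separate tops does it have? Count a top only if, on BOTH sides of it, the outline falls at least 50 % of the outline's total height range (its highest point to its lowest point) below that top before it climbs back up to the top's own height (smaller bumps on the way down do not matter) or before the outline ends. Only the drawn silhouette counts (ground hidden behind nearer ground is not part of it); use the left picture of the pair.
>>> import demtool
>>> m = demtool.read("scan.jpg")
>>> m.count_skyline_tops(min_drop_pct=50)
0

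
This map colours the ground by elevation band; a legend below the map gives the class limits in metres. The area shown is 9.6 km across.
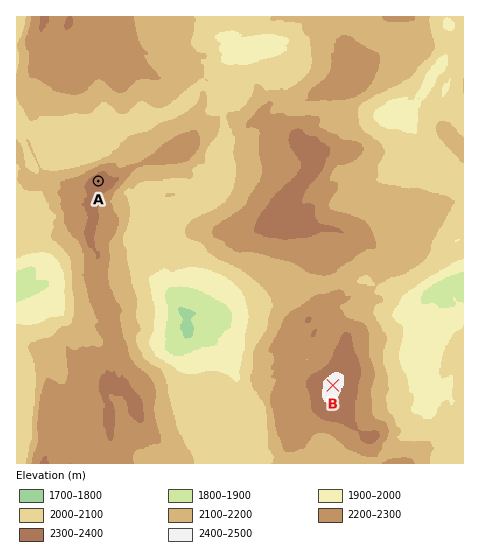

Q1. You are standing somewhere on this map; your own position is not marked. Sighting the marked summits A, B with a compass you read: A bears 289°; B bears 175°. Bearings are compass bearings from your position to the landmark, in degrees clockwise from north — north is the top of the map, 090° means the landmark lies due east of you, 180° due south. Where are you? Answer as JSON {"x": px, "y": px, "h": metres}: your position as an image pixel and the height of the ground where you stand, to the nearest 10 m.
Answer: {"x": 322, "y": 258, "h": 2240}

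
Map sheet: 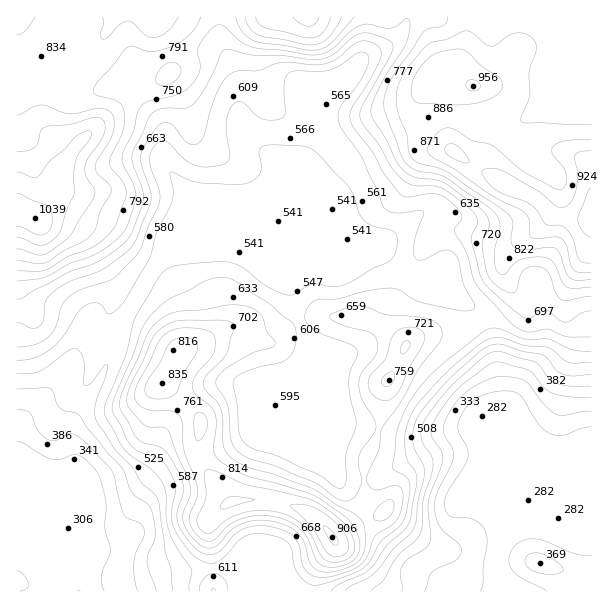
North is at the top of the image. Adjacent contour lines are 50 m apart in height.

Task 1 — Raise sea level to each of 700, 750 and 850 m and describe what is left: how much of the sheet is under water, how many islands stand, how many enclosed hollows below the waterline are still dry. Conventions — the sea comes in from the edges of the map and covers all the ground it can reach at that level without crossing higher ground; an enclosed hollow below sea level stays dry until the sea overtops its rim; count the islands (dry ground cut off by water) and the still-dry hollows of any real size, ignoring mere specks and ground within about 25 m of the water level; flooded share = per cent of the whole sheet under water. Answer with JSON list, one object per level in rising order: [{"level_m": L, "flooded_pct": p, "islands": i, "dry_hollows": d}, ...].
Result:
[{"level_m": 700, "flooded_pct": 64, "islands": 2, "dry_hollows": 0}, {"level_m": 750, "flooded_pct": 70, "islands": 1, "dry_hollows": 0}, {"level_m": 850, "flooded_pct": 86, "islands": 1, "dry_hollows": 0}]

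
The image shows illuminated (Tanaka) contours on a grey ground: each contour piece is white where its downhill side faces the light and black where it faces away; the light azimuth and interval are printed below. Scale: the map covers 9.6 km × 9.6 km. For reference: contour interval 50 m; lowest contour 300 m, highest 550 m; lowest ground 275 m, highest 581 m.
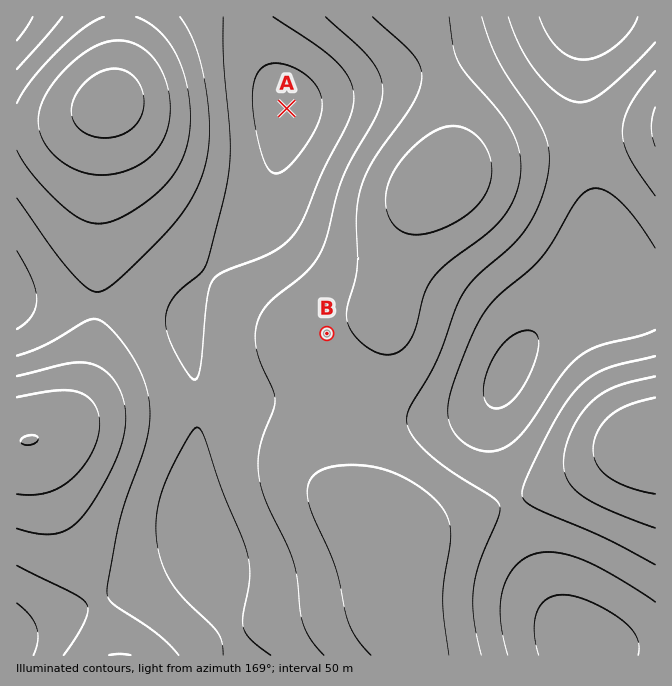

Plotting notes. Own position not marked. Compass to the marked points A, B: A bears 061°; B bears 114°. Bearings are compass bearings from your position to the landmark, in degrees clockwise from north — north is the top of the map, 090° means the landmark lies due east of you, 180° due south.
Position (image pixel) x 80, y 223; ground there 400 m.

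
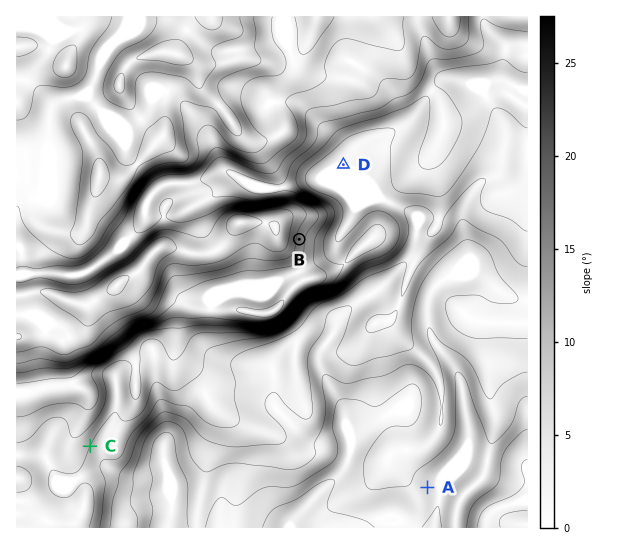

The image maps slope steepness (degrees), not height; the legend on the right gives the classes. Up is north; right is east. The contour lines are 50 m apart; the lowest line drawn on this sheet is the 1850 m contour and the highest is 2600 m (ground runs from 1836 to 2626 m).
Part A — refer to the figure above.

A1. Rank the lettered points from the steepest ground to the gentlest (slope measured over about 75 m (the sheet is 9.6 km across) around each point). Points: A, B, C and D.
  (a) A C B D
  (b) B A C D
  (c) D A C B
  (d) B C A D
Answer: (d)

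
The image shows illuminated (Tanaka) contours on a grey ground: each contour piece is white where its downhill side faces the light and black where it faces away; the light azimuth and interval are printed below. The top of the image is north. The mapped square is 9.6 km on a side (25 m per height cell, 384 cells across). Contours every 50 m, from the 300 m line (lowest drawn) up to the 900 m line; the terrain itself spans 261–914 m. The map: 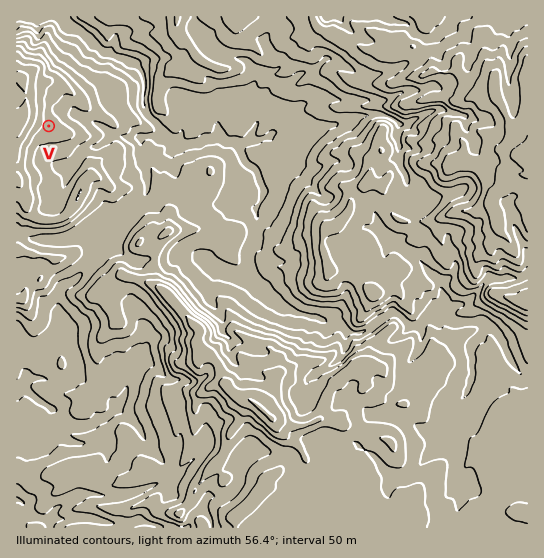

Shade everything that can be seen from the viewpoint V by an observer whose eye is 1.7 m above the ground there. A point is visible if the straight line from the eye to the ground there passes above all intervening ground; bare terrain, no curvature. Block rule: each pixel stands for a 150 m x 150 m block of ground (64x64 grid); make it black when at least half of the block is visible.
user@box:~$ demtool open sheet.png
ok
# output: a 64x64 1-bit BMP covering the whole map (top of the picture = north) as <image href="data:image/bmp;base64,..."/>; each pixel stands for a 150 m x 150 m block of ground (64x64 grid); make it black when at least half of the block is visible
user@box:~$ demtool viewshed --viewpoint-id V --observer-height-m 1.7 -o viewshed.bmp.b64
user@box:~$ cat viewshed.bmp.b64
<image width="64" height="64" href="data:image/bmp;base64,Qk0+AgAAAAAAAD4AAAAoAAAAQAAAAEAAAAABAAEAAAAAAAACAAATCwAAEwsAAAIAAAAAAAAA////AAAAAAAAAAAAAAAAAAAAADAAAAAAAAAAGAAAAAAAAAAMAAAAAAAAAAAAAAAAAAAAAAAAAAAAAAAAAAAAAAAAAAAAAAAAAAAAAAAAAAAAAAAAAAAAAAAAAAAAAAAAAAAAAAAAAAAAAAAAAAAAAAAAAAAAAAAAAAAAAAAAAAAAAAADAAAAAAAAAg8AAAAAAAABB4AAAAAAAAAngQAAAAAAAAeAgAAAAAAED9BwAAAAAAYfnn4AAAAABh/veQAAAAAGH8H4AAAAAAA+B4AAAAAAA7gOAAAAAAAHAAAAAAAAAAQAEAAAAwAACABwAAAPAAAwAPgAAB8AAPAA/AAAAAAAAAH+AAAAAAAAA/4AAEAAAAAD/gAAwAAAAAH+AADgAAAAAfwAAPQAAGBh/AAA8AAAd3P+AADwGABzuf+ADHA+AHP5/8AP8B4AeAD9wAPgdwA8AHvAAOBjAB4Af/AAcPGADwD/8Aw/4MAPgf/wPA/AQAeD//h+BsAAB+f/+D4ewAADr3/8Hx/AAAS///w/NWQABjL//B4vcAA3Of/8Ph1wAD85//+ceTCAT/v//4d4HwBH////9/A+AE////738DwAf3///2/wIAB8+9/P4XEAAH/B7z/wMQAAPgF5/3IhAAA8Bnn54wEAAHw4/+GAAAAA+HD/jQAAAADw8HwQAAAAAfHw+AAgAA=="/>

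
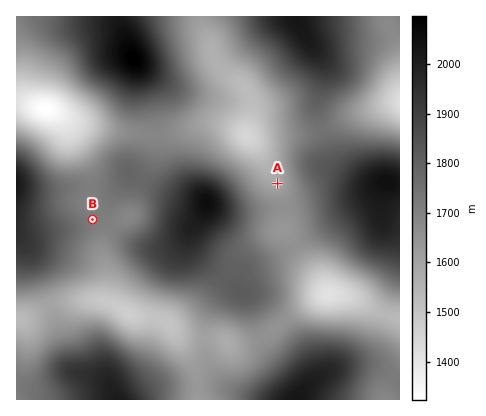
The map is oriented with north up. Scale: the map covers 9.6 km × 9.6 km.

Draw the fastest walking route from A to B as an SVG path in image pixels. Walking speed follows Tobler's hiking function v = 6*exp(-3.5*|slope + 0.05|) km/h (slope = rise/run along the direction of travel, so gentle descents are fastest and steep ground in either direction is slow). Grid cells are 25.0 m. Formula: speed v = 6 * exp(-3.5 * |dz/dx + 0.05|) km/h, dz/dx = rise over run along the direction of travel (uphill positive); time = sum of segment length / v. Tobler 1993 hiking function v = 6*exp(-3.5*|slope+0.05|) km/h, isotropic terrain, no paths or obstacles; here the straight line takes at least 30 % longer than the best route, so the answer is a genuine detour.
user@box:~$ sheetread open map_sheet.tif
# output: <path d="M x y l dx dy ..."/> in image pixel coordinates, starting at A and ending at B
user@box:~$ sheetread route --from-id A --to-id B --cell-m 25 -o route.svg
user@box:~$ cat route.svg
<path d="M278 184l-20 0-38-20-34 0-76 38-18 18"/>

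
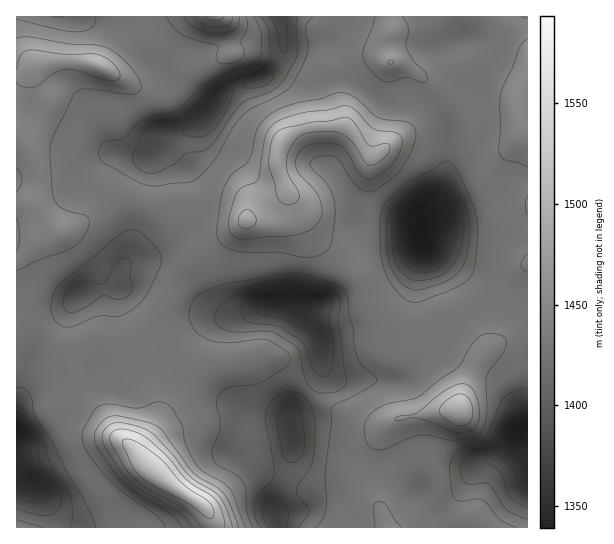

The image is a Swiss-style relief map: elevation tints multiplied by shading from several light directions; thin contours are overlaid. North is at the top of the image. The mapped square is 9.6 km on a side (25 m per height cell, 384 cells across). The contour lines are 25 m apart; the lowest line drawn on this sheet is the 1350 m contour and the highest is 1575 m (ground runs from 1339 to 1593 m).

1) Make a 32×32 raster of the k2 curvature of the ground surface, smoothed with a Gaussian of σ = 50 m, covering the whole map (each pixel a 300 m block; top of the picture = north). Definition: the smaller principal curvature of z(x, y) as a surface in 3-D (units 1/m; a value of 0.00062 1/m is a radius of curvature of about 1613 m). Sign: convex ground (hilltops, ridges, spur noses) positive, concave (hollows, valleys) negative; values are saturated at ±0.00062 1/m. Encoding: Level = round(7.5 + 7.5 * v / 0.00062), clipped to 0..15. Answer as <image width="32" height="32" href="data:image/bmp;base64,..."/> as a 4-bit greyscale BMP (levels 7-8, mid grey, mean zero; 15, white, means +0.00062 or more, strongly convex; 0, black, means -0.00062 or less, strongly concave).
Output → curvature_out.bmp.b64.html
<image width="32" height="32" href="data:image/bmp;base64,Qk12AgAAAAAAAHYAAAAoAAAAIAAAACAAAAABAAQAAAAAAAACAAATCwAAEwsAABAAAAAAAAAAAAAAABEREQAiIiIAMzMzAERERABVVVUAZmZmAHd3dwCIiIgAmZmZAKqqqgC7u7sAzMzMAN3d3QDu7u4A////AHZEZ3ZCSKdQI1d3d3d3h2dTJXdQBGiiQUZWd4dmZYhVMTZ1BIhmM1VHd3d3ZXRXZCWIYVmIQDVYRGiHd3d0J4RFdzR4hwRFeEJYd2Z3ZBAjBHY4uXI3ZYhBZ3d2VTN3ASh2NXQkaIV2MmeGiHVrpzA4h2MiV3dlZjJnh2dli6RRV3d2Z3d3ZmdVRUZlRFhTZWd3d3d3d3eIdzJVVWZERnhniHd4d3d3iIkheIh3dnh3d3eHeHd3Z4mIEXiHd3d4d3dViHiHdUM2YhR3d3eHd3d3Qndnd2VVIAMzeHdniHd3d1EkRXh2ZCEiECd3Rnd3d3d1RlZ3d3d3dndodTVWZ3d3d2ZGZod3d3d3eHQjNWd4d3eHZmd3VEVmdnd0FFR3d3eJd2Z3d0eWd3ZmdBVSZ3d3d3d3eIc4pWeXVmMjUWd2iGZ3d3eHRnSIhkVmUzN3dmdnd4dXZmZzd2Q0VmVEh3Z3Z3ZkRlZ2RXM0KJZXVXd2d2d0RTWFZ0WERDeKN1d2d3dndoYyI0hUpmZnSVZWdmhndneGRTAHhGeHpzNWZ4ZoZ4ZmZ3iUAndkRGM2d3d2Z3dlQ1Z3djAARmVEVmd3dmeIZWp1Z4d2MAeIdmhXZ3dWqHaGJXd2aZgEd3Z5Zmd3ZWd2RGd3QgFYBHd2d2ZlV3V3ZEZ3dTanVgaXhmlndnd3"/>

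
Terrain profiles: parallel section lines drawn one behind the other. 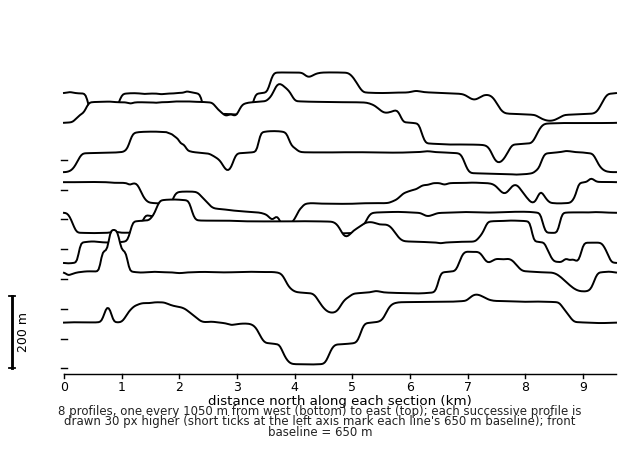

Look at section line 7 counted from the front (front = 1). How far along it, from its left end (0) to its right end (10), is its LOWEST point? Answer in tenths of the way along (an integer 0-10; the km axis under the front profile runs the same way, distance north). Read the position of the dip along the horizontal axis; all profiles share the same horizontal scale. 8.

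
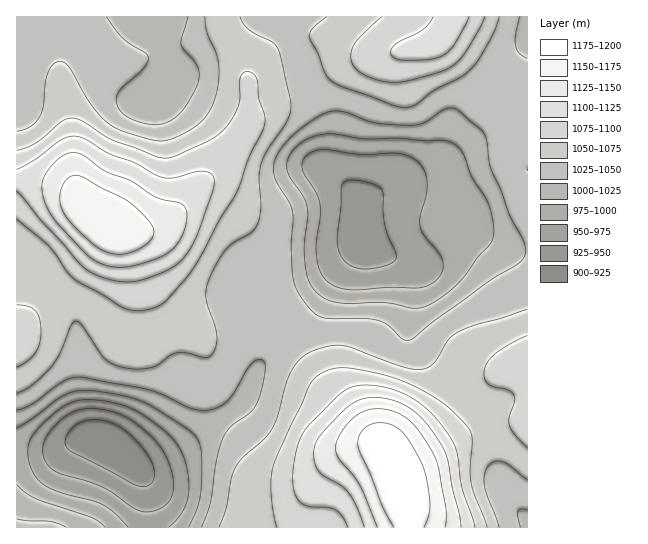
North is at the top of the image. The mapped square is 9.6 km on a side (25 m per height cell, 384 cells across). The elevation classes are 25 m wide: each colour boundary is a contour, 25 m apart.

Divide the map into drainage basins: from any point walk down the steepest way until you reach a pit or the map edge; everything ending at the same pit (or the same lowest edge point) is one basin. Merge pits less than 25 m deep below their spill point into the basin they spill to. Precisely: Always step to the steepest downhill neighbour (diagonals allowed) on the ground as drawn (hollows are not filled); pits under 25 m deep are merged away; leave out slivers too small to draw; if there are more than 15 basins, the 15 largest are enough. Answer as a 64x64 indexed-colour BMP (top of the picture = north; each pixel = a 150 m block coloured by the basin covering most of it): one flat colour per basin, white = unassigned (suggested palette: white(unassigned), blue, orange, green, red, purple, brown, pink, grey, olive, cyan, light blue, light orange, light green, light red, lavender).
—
<image width="64" height="64" href="data:image/bmp;base64,Qk12CAAAAAAAAHYAAAAoAAAAQAAAAEAAAAABAAQAAAAAAAAIAAATCwAAEwsAABAAAAAAAAAA////ALR3HwAOf/8ALKAsACgn1gC9Z5QAS1aMAMJ34wB/f38AIr28AM++FwDox64AeLv/AIrfmACWmP8A1bDFABERERERERERERERERERERERERERERERERREREREREREERERERERERERERERERERERERERERERERFEREREREREQREREREREREREREREREREREREREREREREURERERERERBEREREREREREREREREREREREREREREREUREREREREREERERERERERERERERERERERERERERERERREREREREREQRERERERERERERERERERERERERERERERFERERERERERBEREREREREREREREREREREREREREREREUREREREREREERERERERERERERERERERERERERERERESREREREREREQRERERERERERERERERERERERERERERERIiRERERERERBEREREREREREREREREREREREREREREREiIiREREREREEREREREREREREREREREREREREREREREiIiIkREREREQREREREREREREREREREREREREREREREiIiIiIkRERERBEREREREREREREREREREREREREREREiIiIiIiIkREREEREREREREREREREREREREREREREREiIiIiIiIiJEREQREREREREREREREREREREREREREREiIiIiIiIiIiREQhEREREREREREREREREREREREREREiIiIiIiIiIiIiIiEREREREREREREREREREREREREREiIiIiIiIiIiIiIiIREREREREREREREREREREREREREiIiIiIiIiIiIiIiIhEREREREREREREREREREREREREiIiIiIiIiIiIiIiIiERERERERERERERERERERERERESIiIiIiIiIiIiIiIiIRERERERERERERERERERERERESIiIiIiIiIiIiIiIiIhERERERERERERERERERERERERIiIiIiIiIiIiIiIiIiERERERERERERERERERERERERIiIiIiIiIiIiIiIiIiIRERERERERERERERERERERERIiIiIiIiIiIiIiIiIiIhEREREREREREREREREREREREiIiIiIiIiIiIiIiIiIiEREREREREREREREREREREREiIiIiIiIiIiIiIiIiIiIREREREREREREREREREREREiIiIiIiIiIiIiIiIiIiIhEREREREREREREREREREREiIiIiIiIiIiIiIiIiIiIiERERERERERERERERERERESIiIiIiIiIiIiIiIiIiIiIRERERERERERERERERERERIiIiIiIiIiIiIiIiIiIiIhEREREREREREREREREREREiIiIiIiIiIiIiIiIiIiIiERERERERERERERERERERESIiIiIiIiIiIiIiIiIiIiIRERERERERERERERERERERIiIiIiIiIiIiIiIiIiIiIhEREREREREREREREREREREiIiIiIiIiIiIiIiIiIiIiEREREREREREREREREREREiIiIiIiIiIiIiIiIiIiIiIRERERERERERERERERERESIiIiIiIiIiIiIiIiIiIiIhERERERERERERERERERESIiIiIiIiIiIiIiIiIiIiIiEREREREREzMxERERERESIiIiIiIiIiIiIiIiIiIiIiIRERERERMzMzMxERERESIiIiIiIiIiIiIiIiIiIiIiIhERERETMzMzMzMRERESIiIiIiIiIiIiIiIiIiIiIiIiERERETMzMzMzMzEREiIiIiIiIiIiIiIiIiIiIiIiIiIRERETMzMzMzMzMyIiIiIiIiIiIiIiIiIiIiIiIiIiIhERETMzMzMzMzMzMiIiIiIiIiIiIiIiIiIiIiIiIiIiEzMzMzMzMzMzMzMzIiIiIiIiIiIiIiIiIiIiIiIiIiIzMzMzMzMzMzMzMzMyIiIiIiIiIiIiIiIiIiIiIiIiIjMzMzMzMzMzMzMzMzMiIiIiIiIiIiIiIiIiIiIiIiIiMzMzMzMzMzMzMzMzMyIiIiIiIiIiIiIiIiIiIiIiIiIzMzMzMzMzMzMzMzMzMiIiIiIiIiIiIiIiIiIiIiIiIjMzMzMzMzMzMzMzMzMzIiIiIiIiIiIiIiIiIiIiIiIiMzMzMzMzMzMzMzMzMzMyIiIiIiIiIiIiIiIiIiIiIiIzMzMzMzMzMzMzMzMzMzIiIiIiIiIiIiIiIiIiIiIiIjMzMzMzMzMzMzMzMzMzMiIiIiIiIiIiIiIiIiIiIiIiMzMzMzMzMzMzMzMzMzMyIiIiIiIiIiIiIiIiIiIiIiIzMzMzMzMzMzMzMzMzMzIiIiIiIiIiIiIiIiIiIiIiIjMzMzMzMzMzMzMzMzMzMiIiIiIiIiIiIiIiIiIiIiIiMzMzMzMzMzMzMzMzMzMxEREiIiIiIiIiIiIiIiIiIiIzMzMzMzMzMzMzMzMzMzERERESIiIiIiIiIiIiIiIiIjMzMzMzMzMzMzMzMzMzERERERESIiIiIiIiIiIiIiIiMzMzMzMzMzMzMzMzMzMRERERERERIiIiIiIiIiIiIiIzMzMzMzMzMzMzMzMzMREREREREREREREiIiIiIiIiIjMzMzMzMzMzMzMzMzMxERERERERERERERERIiIiIiIiMzMzMzMzMzMzMzMzMxERERERERERERERERESIiIiIiIzMzMzMzMzMzMzMzMzEREREREREREREREREREiIiIiIjMzMzMzMzMzMzMzMzERERERERERERERERERESIiIiIi"/>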